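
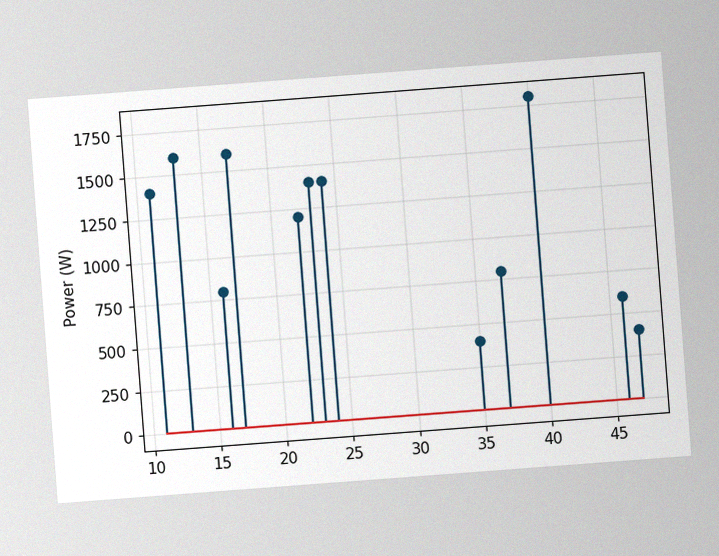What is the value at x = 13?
The chart is tilted about 4° counter-clockwise, with some photo noise. The stem at x=13 reaches 1600W.

1600W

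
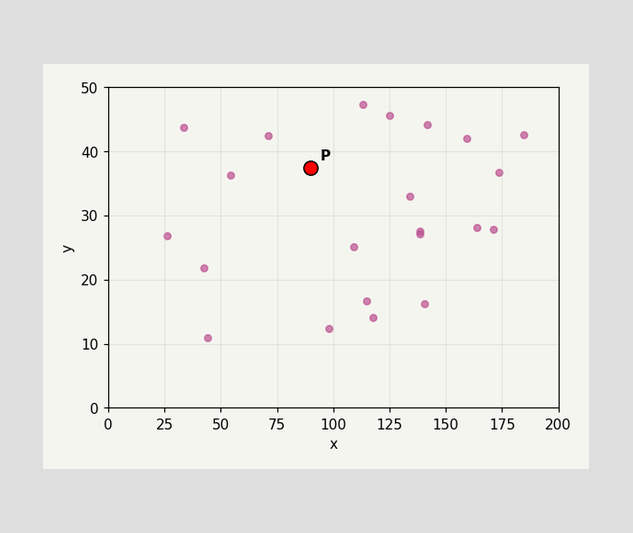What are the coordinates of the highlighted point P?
Following the gridlines from P to each axis, P sits at (90, 37.5).

(90, 37.5)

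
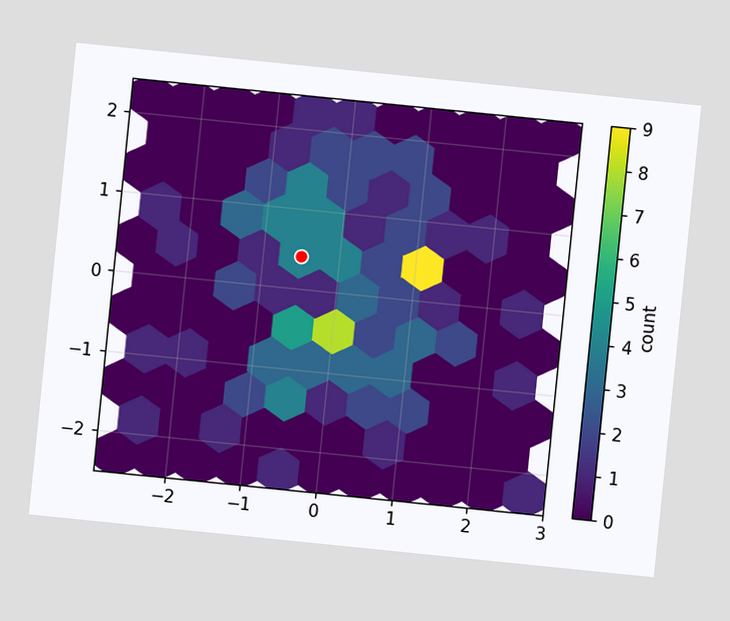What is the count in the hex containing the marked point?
The chart is tilted about 6° clockwise. The marked hex reads 4 on the colorbar.

4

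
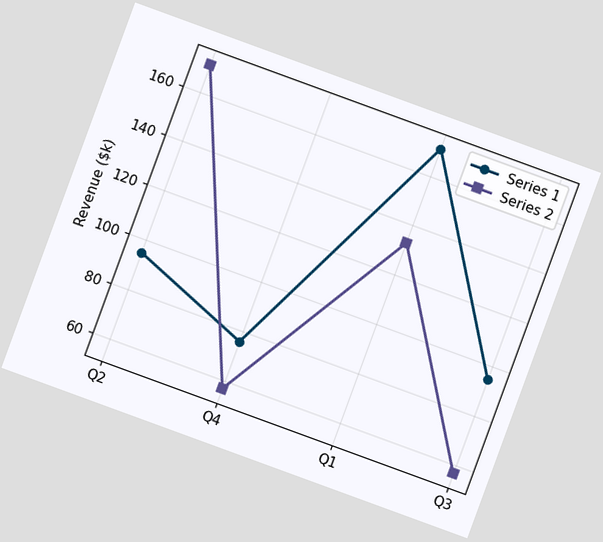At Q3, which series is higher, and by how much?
The chart is tilted about 20° clockwise. At Q3, Series 1 sits above the other line by $38k.

Series 1, by $38k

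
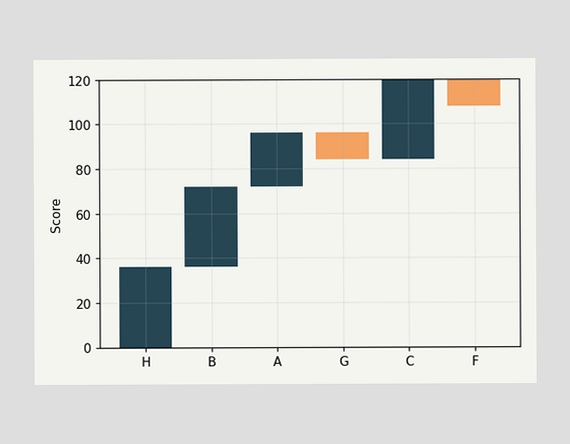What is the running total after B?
After B the running total reaches 72.

72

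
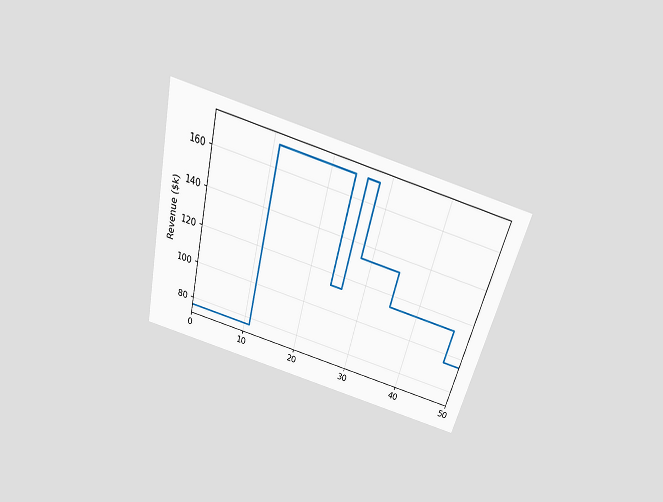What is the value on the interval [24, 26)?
The chart is tilted about 14° clockwise and viewed slightly from above. On [24, 26) the step sits at $114k.

$114k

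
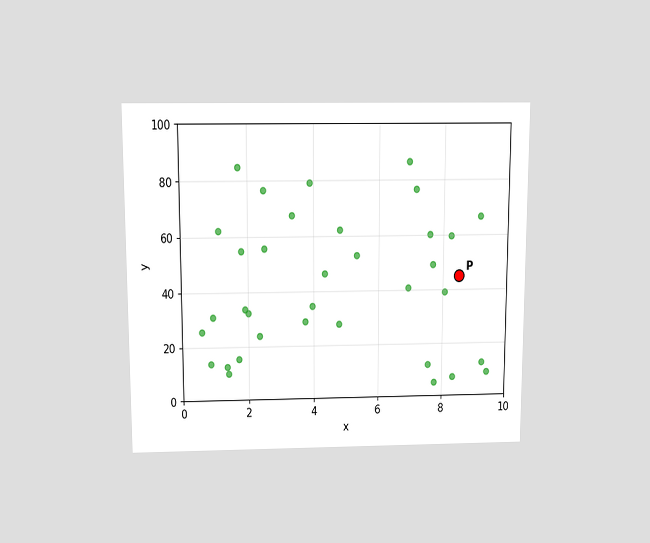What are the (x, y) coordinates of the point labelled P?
The chart is viewed slightly from above. Following the gridlines from P to each axis, P sits at (8.5, 45).

(8.5, 45)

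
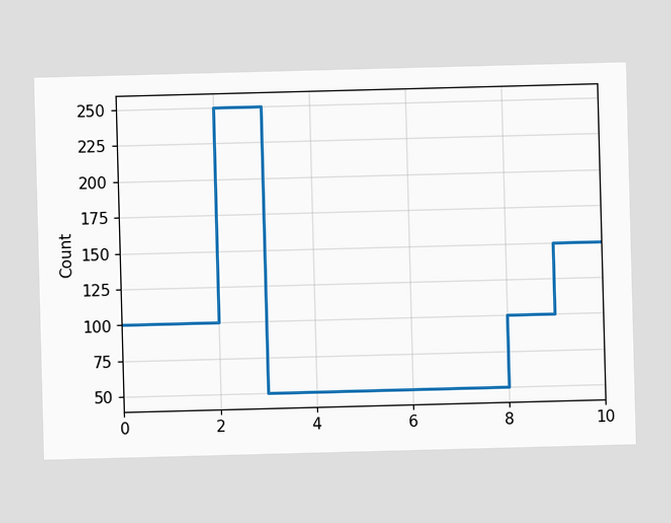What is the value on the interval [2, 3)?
On [2, 3) the step sits at 250.

250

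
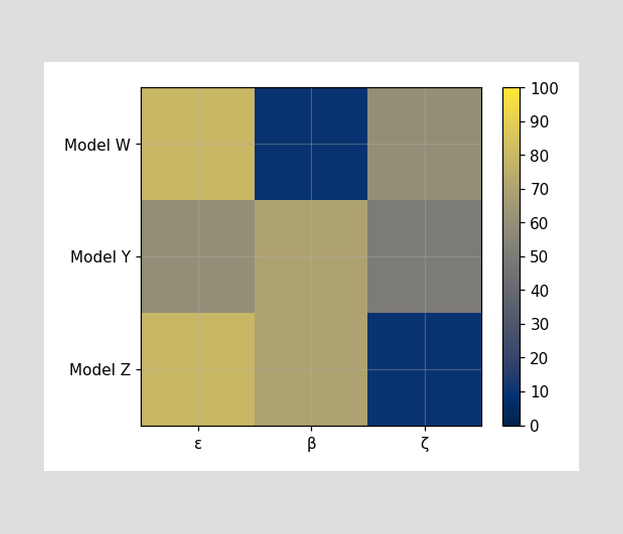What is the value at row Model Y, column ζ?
Matching cell (Model Y, ζ) against the colorbar gives 50.

50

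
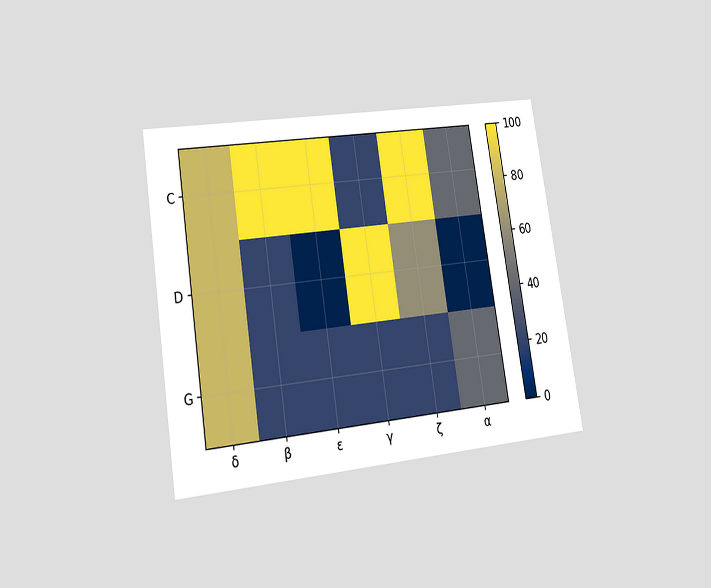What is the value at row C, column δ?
The chart is tilted about 9° counter-clockwise and viewed at a slight angle. Matching cell (C, δ) against the colorbar gives 80.

80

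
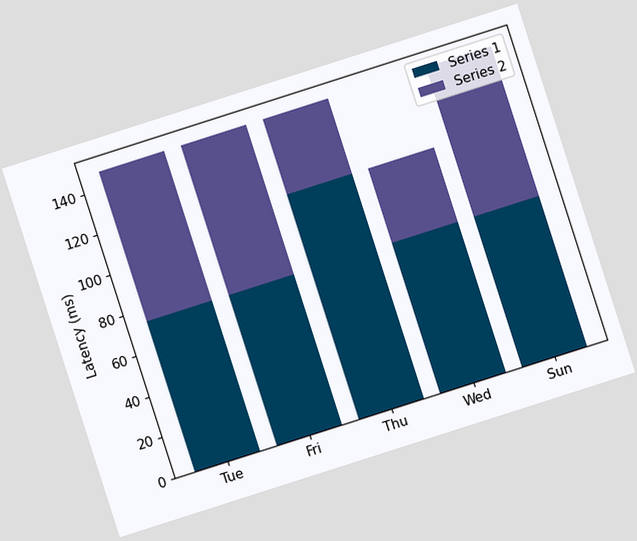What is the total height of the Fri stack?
The chart is tilted about 18° counter-clockwise. The Fri stack's top reaches 148ms on the y-axis.

148ms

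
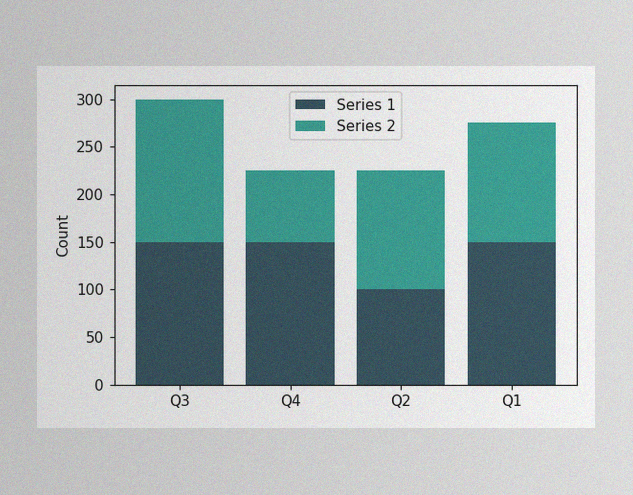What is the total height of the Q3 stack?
The image has some photo noise and uneven lighting. The Q3 stack's top reaches 300 on the y-axis.

300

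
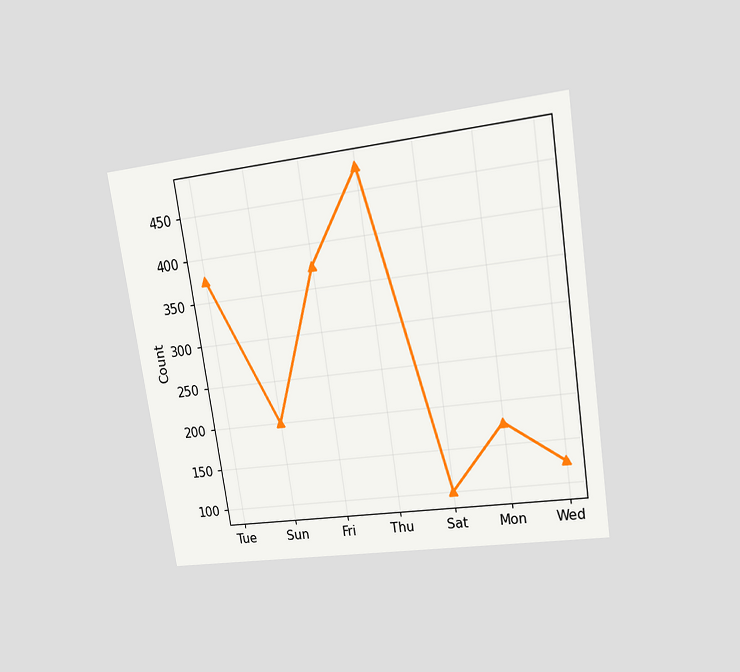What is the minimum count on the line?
The chart is tilted about 9° counter-clockwise and viewed at a slight angle. The lowest point is at Sat, and reading across to the y-axis gives 100.

100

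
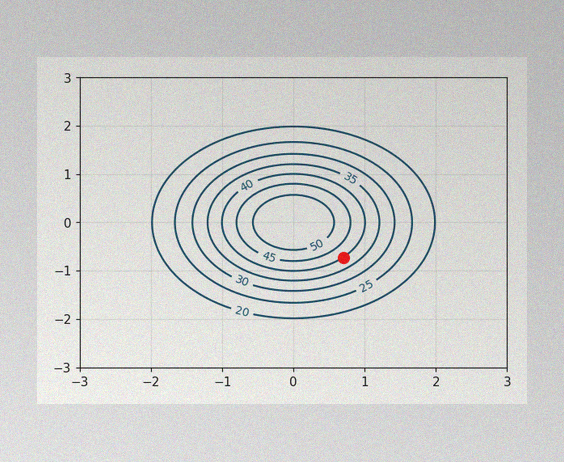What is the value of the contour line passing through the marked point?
40

The image has some photo noise and uneven lighting. The marked point sits on the contour labelled 40.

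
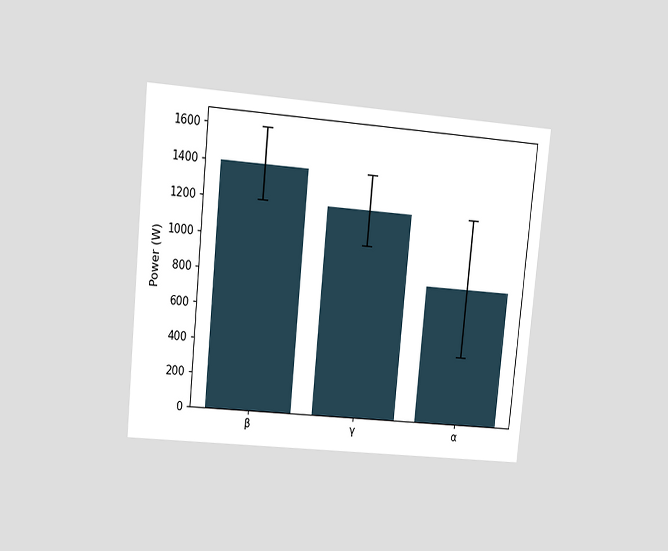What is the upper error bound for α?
1200W

The chart is tilted about 6° clockwise and viewed at a slight angle. The α bar's upper whisker reaches 1200W.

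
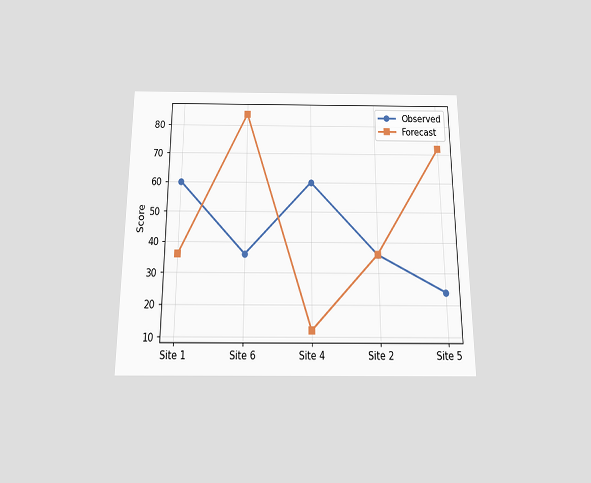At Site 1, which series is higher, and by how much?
The chart is viewed slightly from below. At Site 1, Observed sits above the other line by 24.

Observed, by 24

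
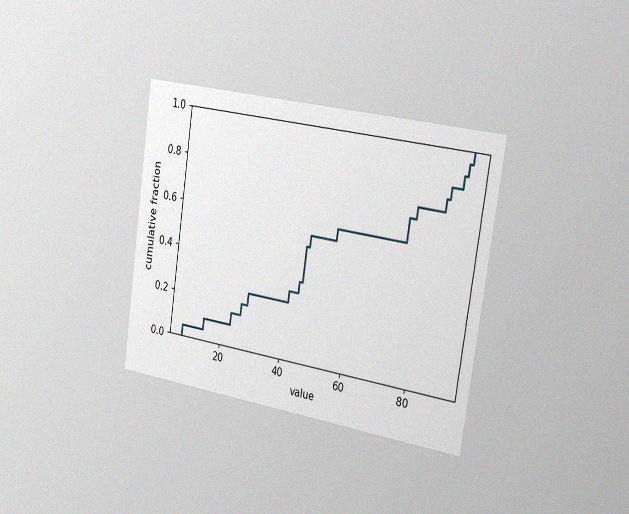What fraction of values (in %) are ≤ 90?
95%

The chart is tilted about 8° clockwise and viewed slightly from the right, with some photo noise. At x=90 the ECDF step is at 95%.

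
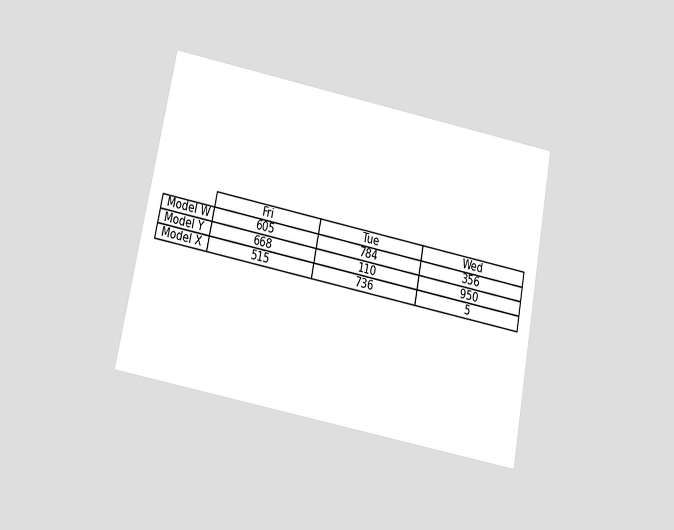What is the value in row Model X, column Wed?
5

The chart is tilted about 11° clockwise and viewed slightly from below. The (Model X, Wed) cell reads 5.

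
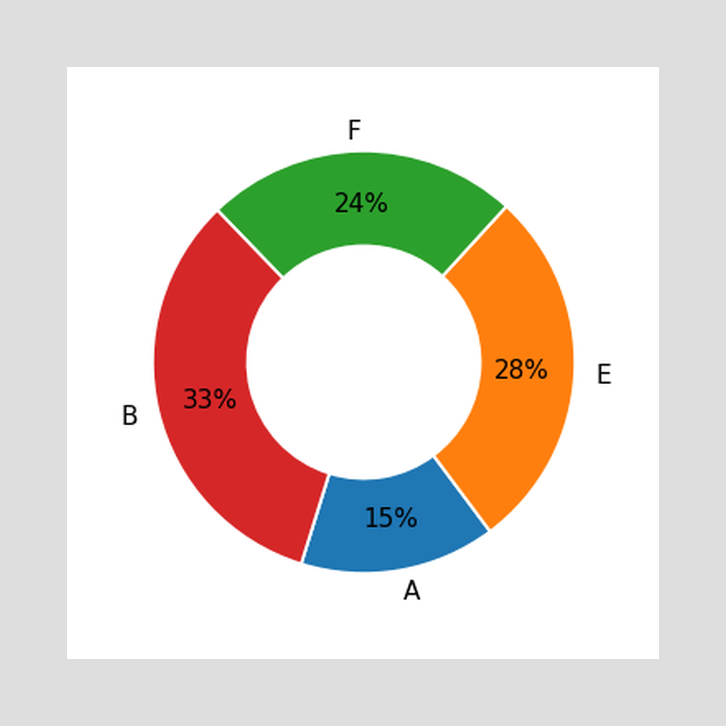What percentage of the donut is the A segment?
15%

The A segment takes up 15% of the ring.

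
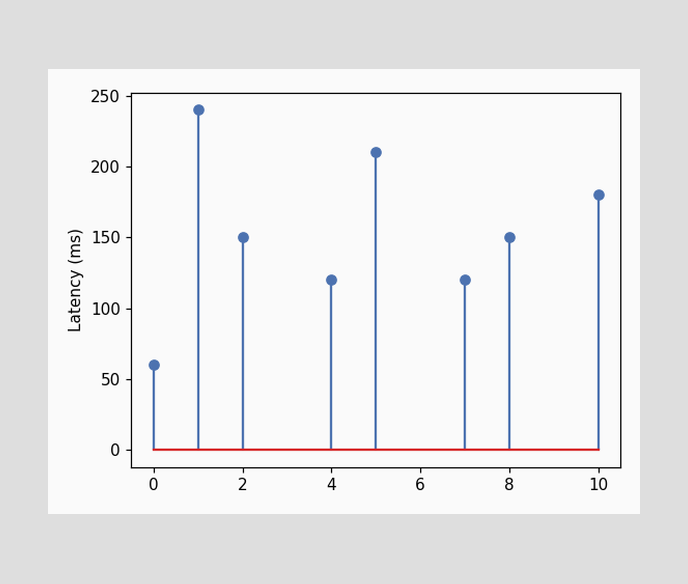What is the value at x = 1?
240ms

The stem at x=1 reaches 240ms.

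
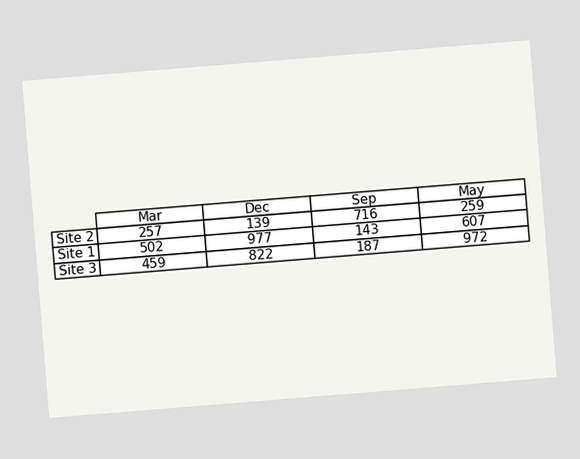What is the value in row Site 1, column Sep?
143

The chart is tilted about 5° counter-clockwise. The (Site 1, Sep) cell reads 143.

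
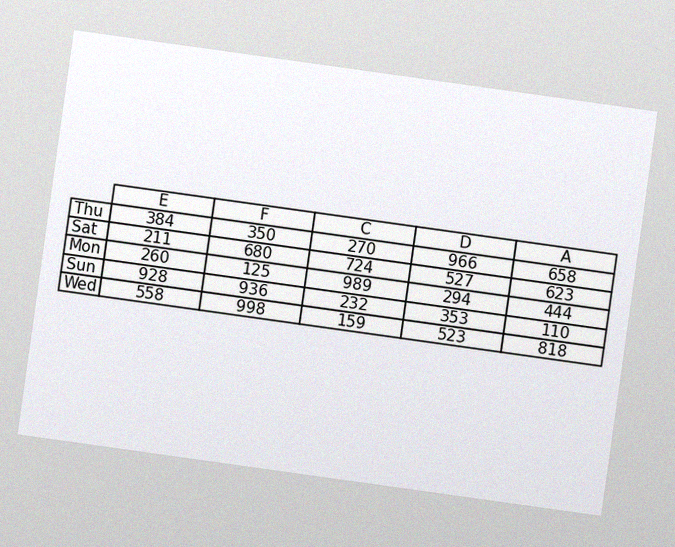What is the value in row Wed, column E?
558

The chart is tilted about 8° clockwise, with some photo noise. The (Wed, E) cell reads 558.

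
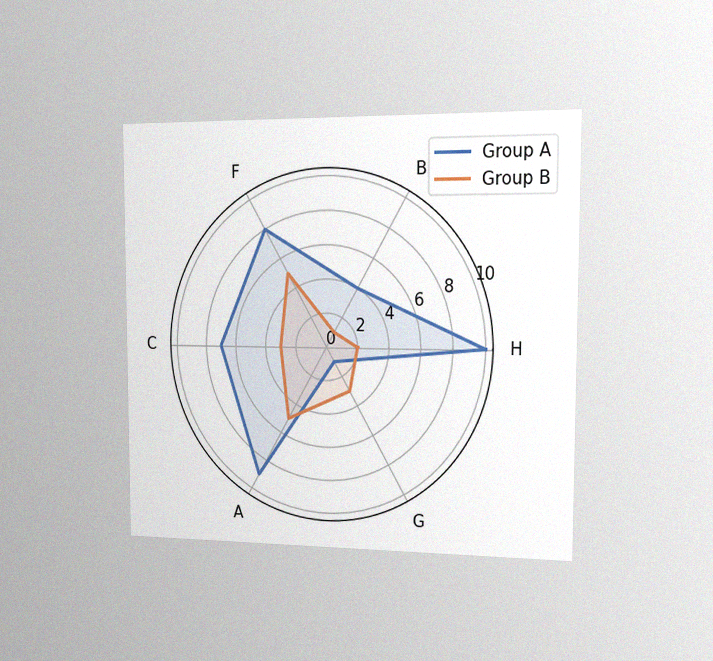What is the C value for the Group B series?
The chart is viewed slightly from the right, with some photo noise. On the C axis, Group B reaches 3.

3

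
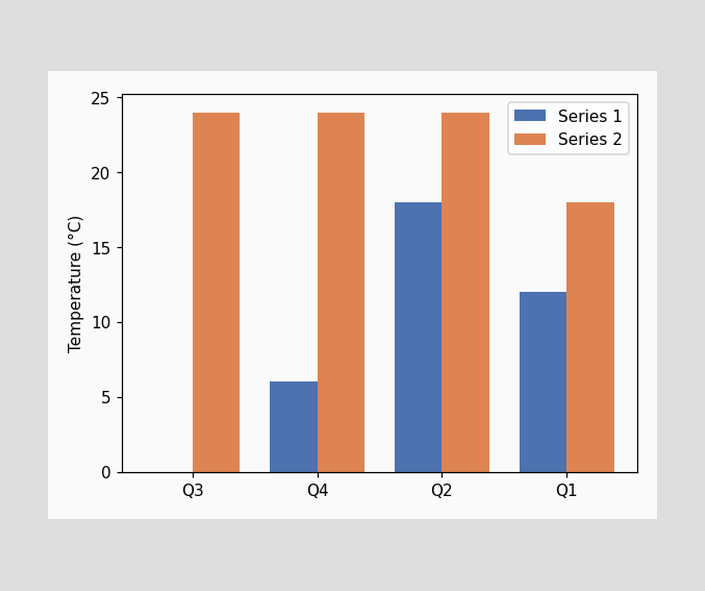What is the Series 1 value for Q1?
The Series 1 bar at Q1 reaches 12°C on the y-axis.

12°C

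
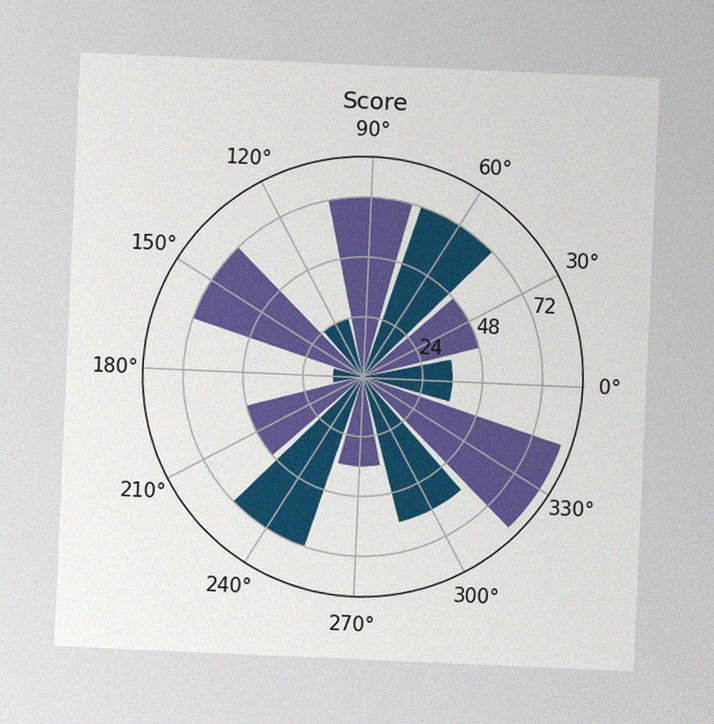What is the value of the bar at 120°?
24

The chart is tilted about 3° clockwise, with some photo noise. The bar at 120° reaches 24 on the radial axis.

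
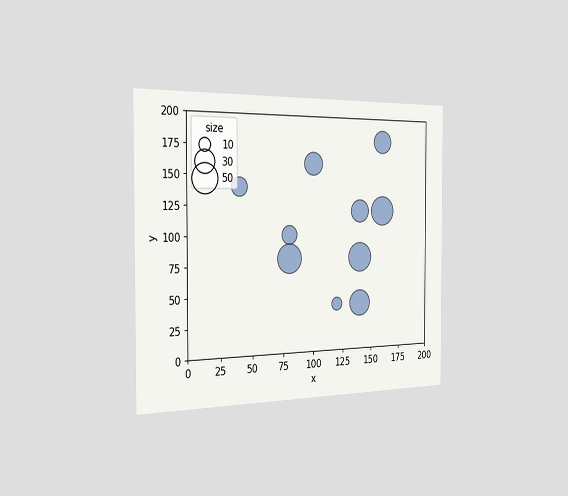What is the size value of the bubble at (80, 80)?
50

The chart is viewed slightly from the left. Matching the bubble at (80, 80) against the size legend gives 50.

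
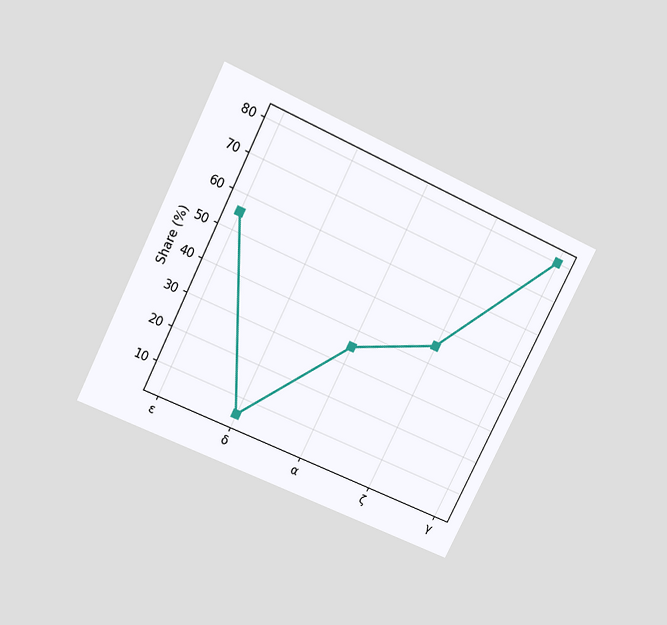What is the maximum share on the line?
The chart is tilted about 26° clockwise and viewed slightly from above. The highest point is at γ, and reading across to the y-axis gives 80%.

80%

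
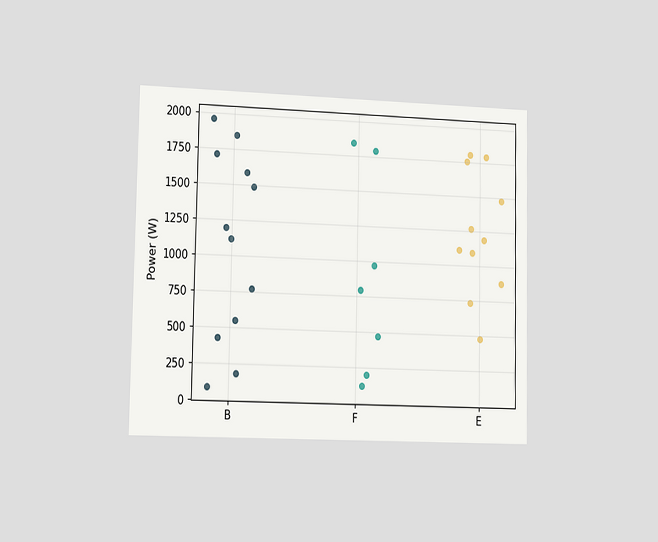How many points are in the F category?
7

The chart is viewed slightly from the left. Counting the markers in the F column gives 7.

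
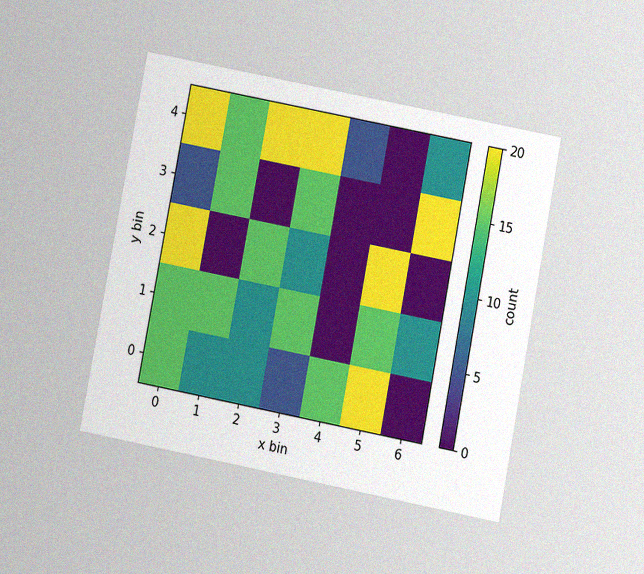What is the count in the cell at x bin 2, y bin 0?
10

The chart is tilted about 11° clockwise and viewed at a slight angle, with some photo noise. Matching the cell (2, 0) against the colorbar gives 10.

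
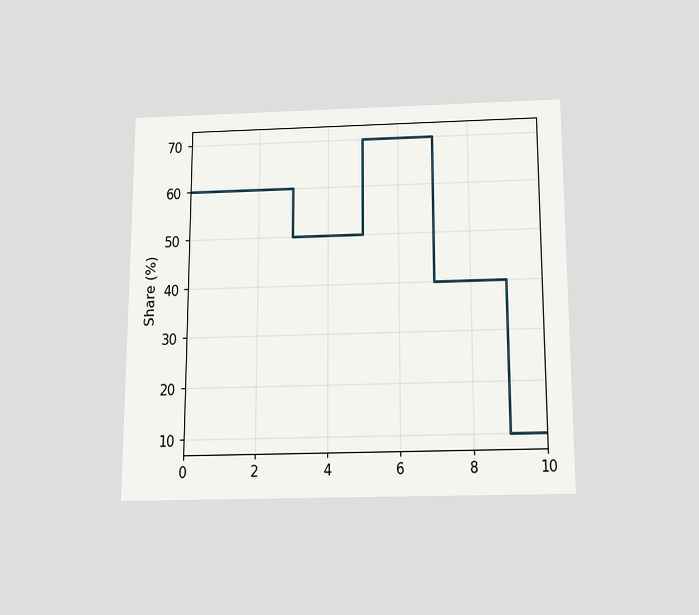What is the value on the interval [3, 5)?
50%

The chart is viewed slightly from below. On [3, 5) the step sits at 50%.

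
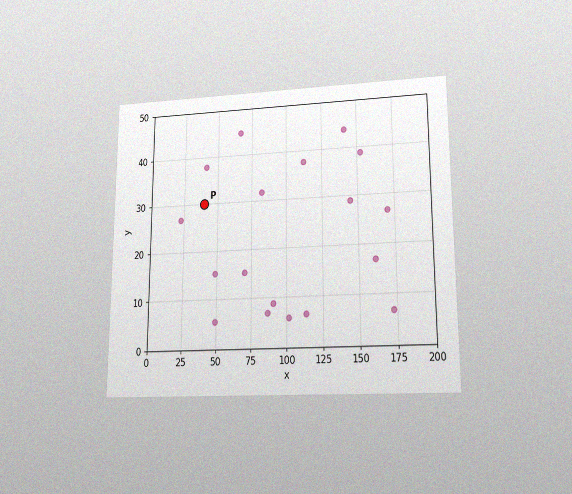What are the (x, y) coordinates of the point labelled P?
The chart is viewed at a slight angle, with some photo noise. Following the gridlines from P to each axis, P sits at (40, 30).

(40, 30)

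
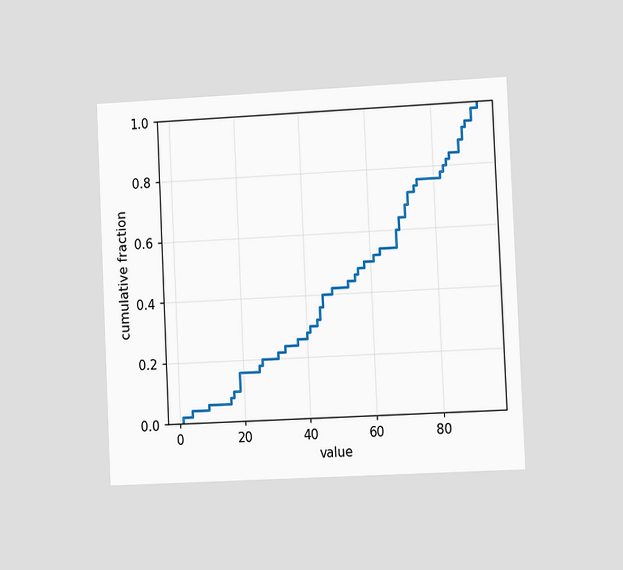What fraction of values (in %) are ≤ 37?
The chart is tilted about 3° counter-clockwise and viewed slightly from the right. At x=37 the ECDF step is at 26%.

26%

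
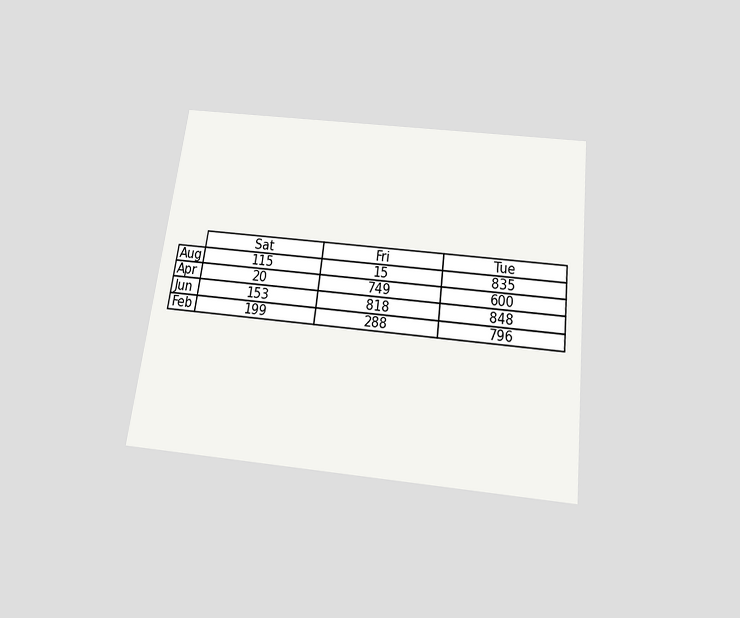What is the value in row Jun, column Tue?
The chart is tilted about 7° clockwise and viewed slightly from below. The (Jun, Tue) cell reads 848.

848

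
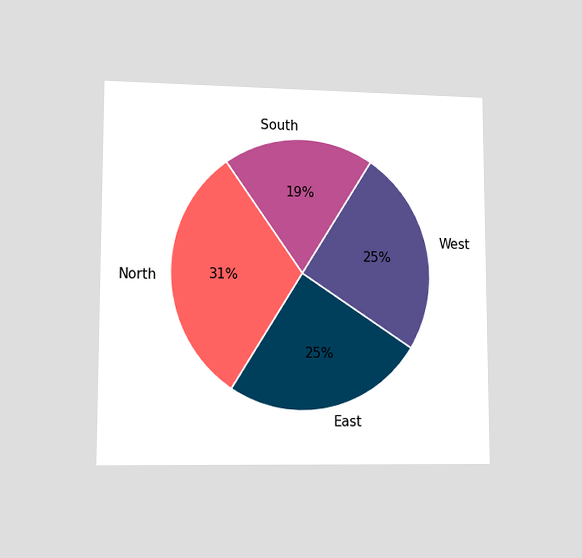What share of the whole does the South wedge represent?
The chart is viewed at a slight angle. The South slice takes up 19% of the pie.

19%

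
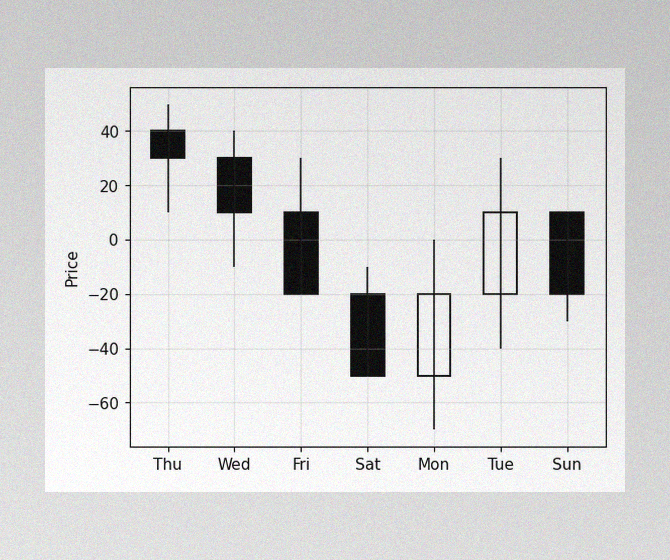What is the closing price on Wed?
10

The image has some photo noise and uneven lighting. The Wed candle closes at 10.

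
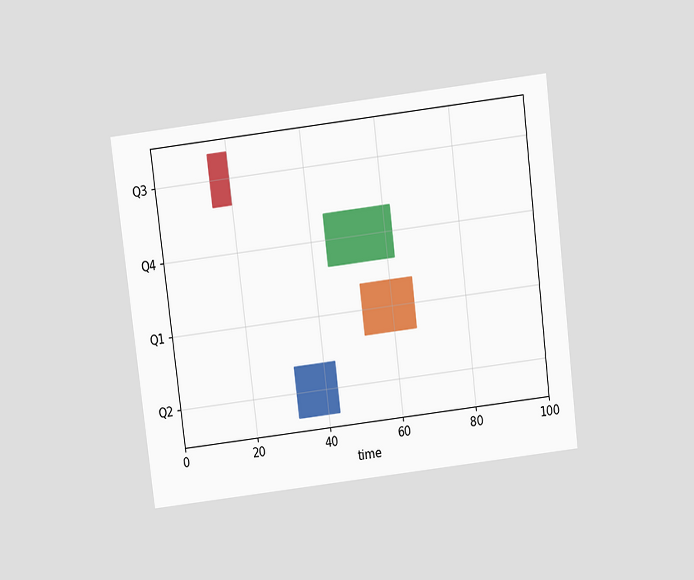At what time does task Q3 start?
The chart is tilted about 7° counter-clockwise and viewed slightly from above. The Q3 bar begins at t=15.

15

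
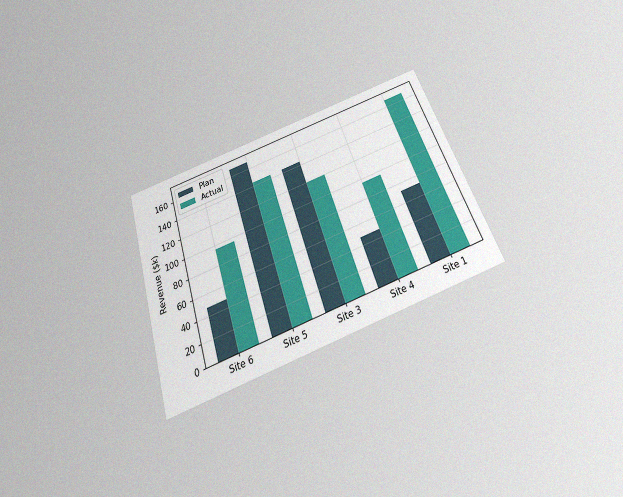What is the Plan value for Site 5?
The chart is tilted about 19° counter-clockwise and viewed slightly from below, with some photo noise. The Plan bar at Site 5 reaches $168k on the y-axis.

$168k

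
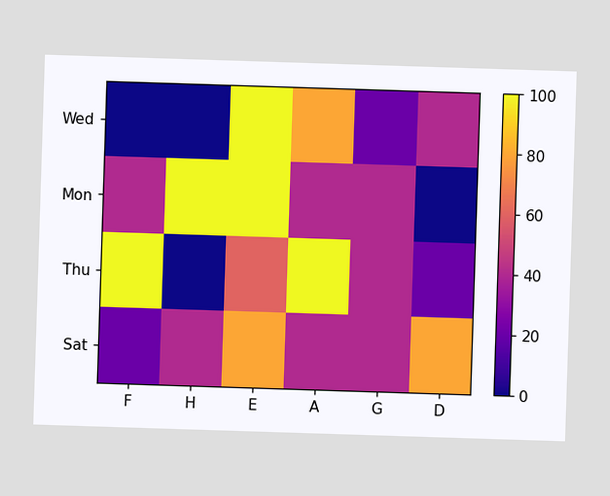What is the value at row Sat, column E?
80

Matching cell (Sat, E) against the colorbar gives 80.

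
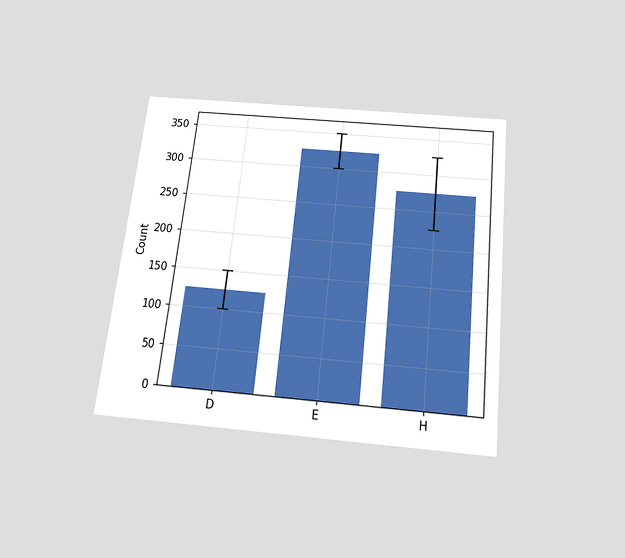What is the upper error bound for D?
150

The chart is tilted about 6° clockwise and viewed slightly from below. The D bar's upper whisker reaches 150.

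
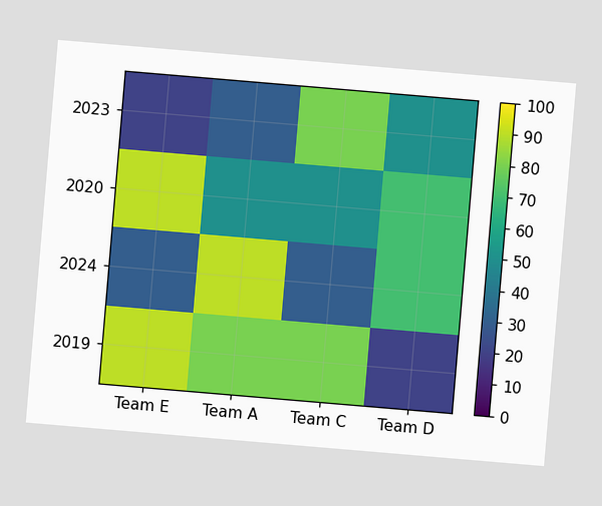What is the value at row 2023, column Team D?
The chart is tilted about 5° clockwise. Matching cell (2023, Team D) against the colorbar gives 50.

50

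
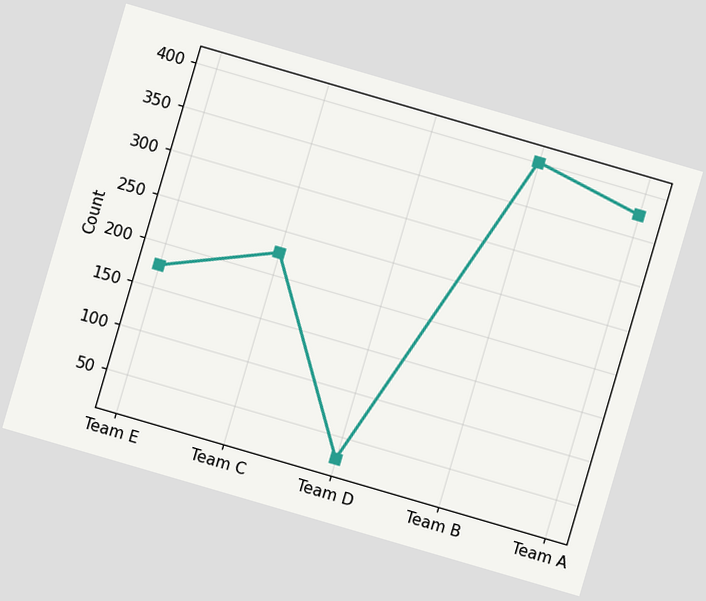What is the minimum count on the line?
The chart is tilted about 16° clockwise. The lowest point is at Team D, and reading across to the y-axis gives 25.

25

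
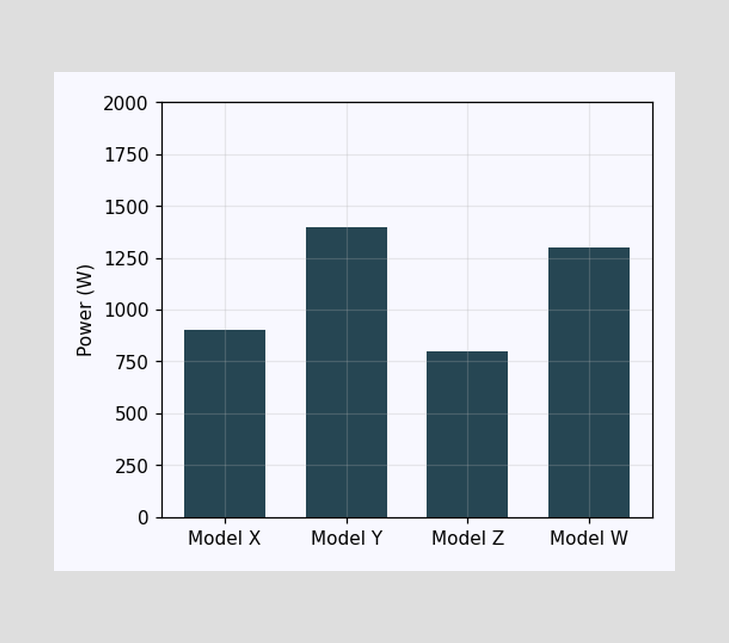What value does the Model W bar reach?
1300W

Reading along the chart's y-axis, the Model W bar reaches 1300W.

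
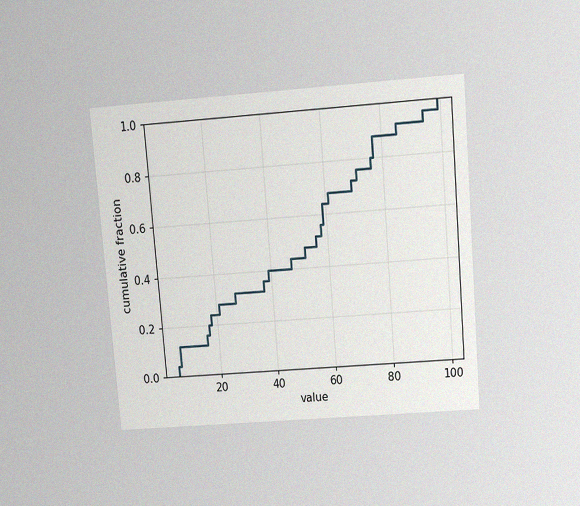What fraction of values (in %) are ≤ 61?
The chart is tilted about 5° counter-clockwise and viewed slightly from above, with some photo noise. At x=61 the ECDF step is at 68%.

68%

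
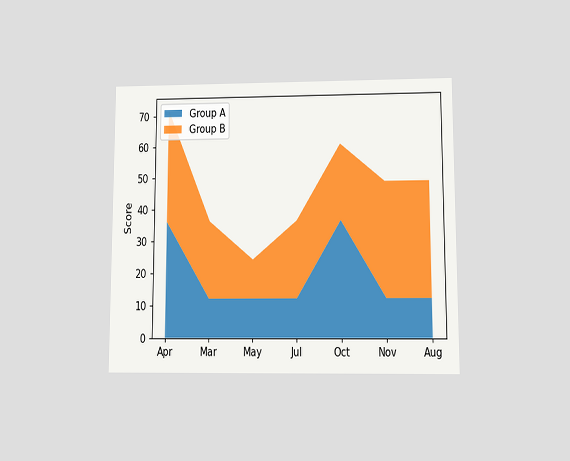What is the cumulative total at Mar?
The chart is viewed at a slight angle. The stacked total at Mar reaches 36.

36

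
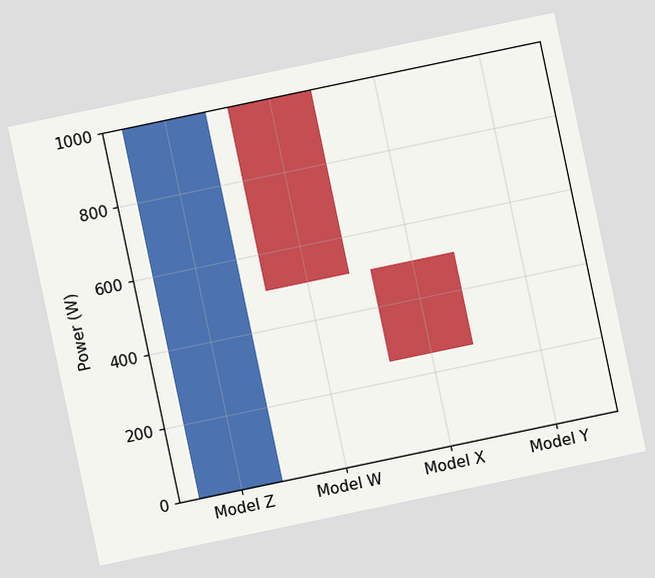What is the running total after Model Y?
The chart is tilted about 12° counter-clockwise. After Model Y the running total reaches 250W.

250W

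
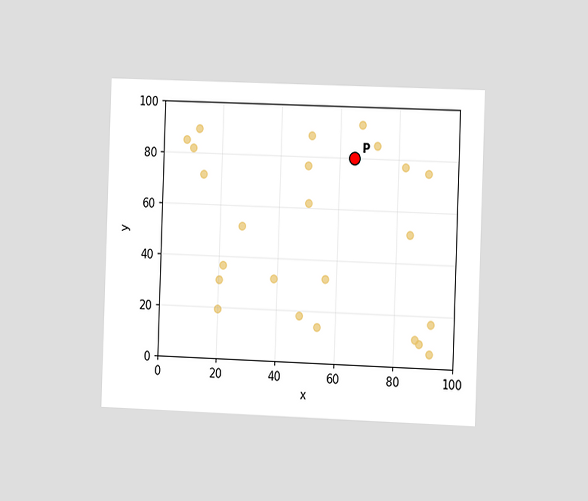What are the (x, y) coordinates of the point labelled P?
(65, 80)

The chart is tilted about 2° clockwise and viewed slightly from the right. Following the gridlines from P to each axis, P sits at (65, 80).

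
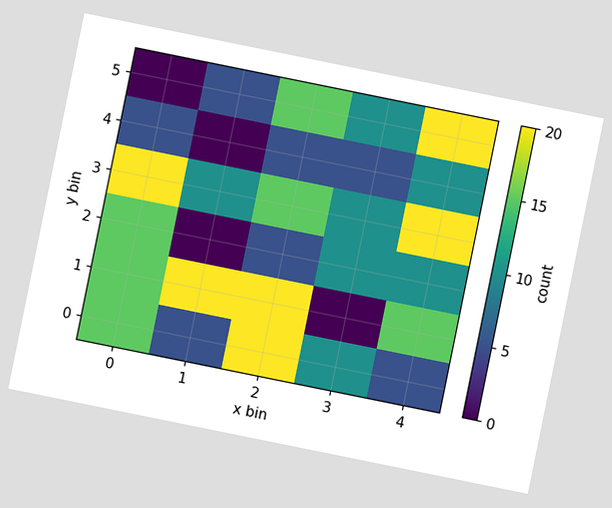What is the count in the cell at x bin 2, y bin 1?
The chart is tilted about 11° clockwise. Matching the cell (2, 1) against the colorbar gives 20.

20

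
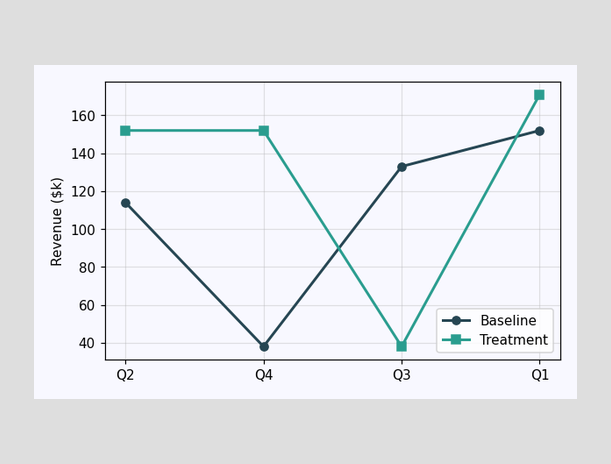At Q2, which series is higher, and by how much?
At Q2, Treatment sits above the other line by $38k.

Treatment, by $38k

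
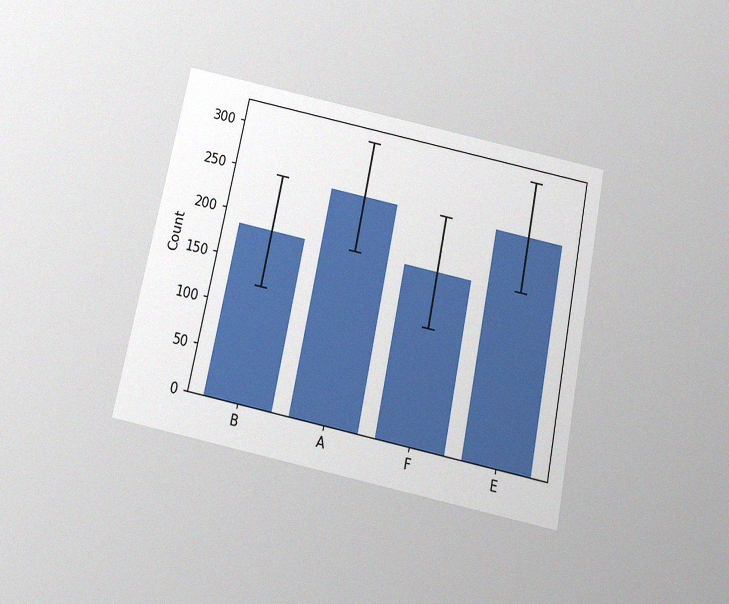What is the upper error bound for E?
The chart is tilted about 12° clockwise and viewed slightly from below, with some photo noise. The E bar's upper whisker reaches 310.

310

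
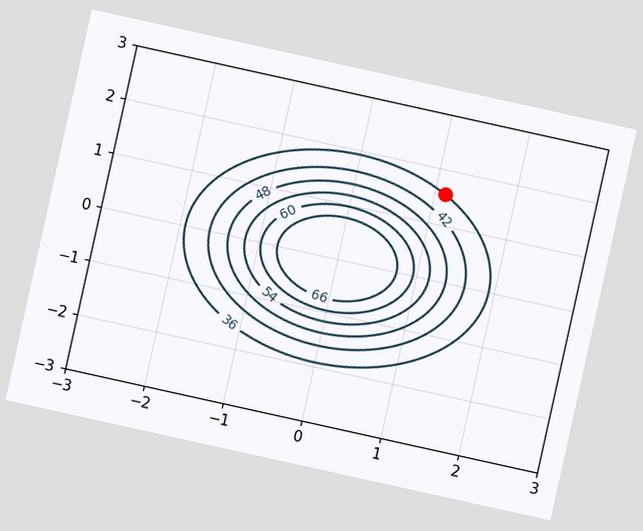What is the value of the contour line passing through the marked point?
36

The chart is tilted about 12° clockwise. The marked point sits on the contour labelled 36.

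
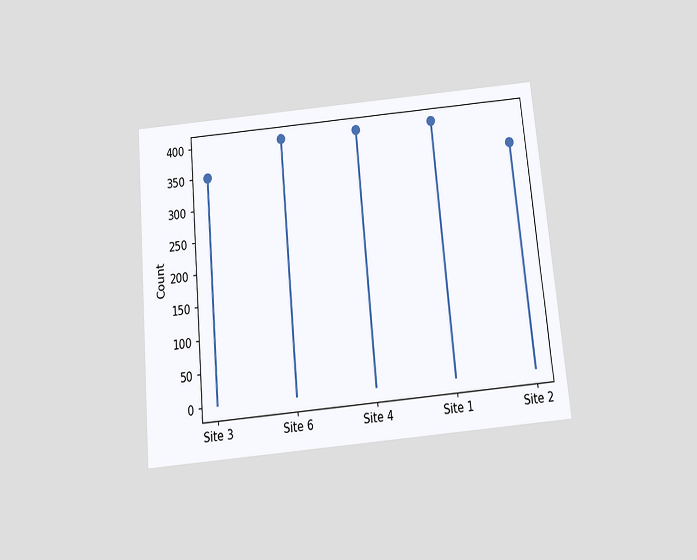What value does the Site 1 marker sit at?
The chart is tilted about 5° counter-clockwise and viewed slightly from below. The Site 1 marker sits at 400.

400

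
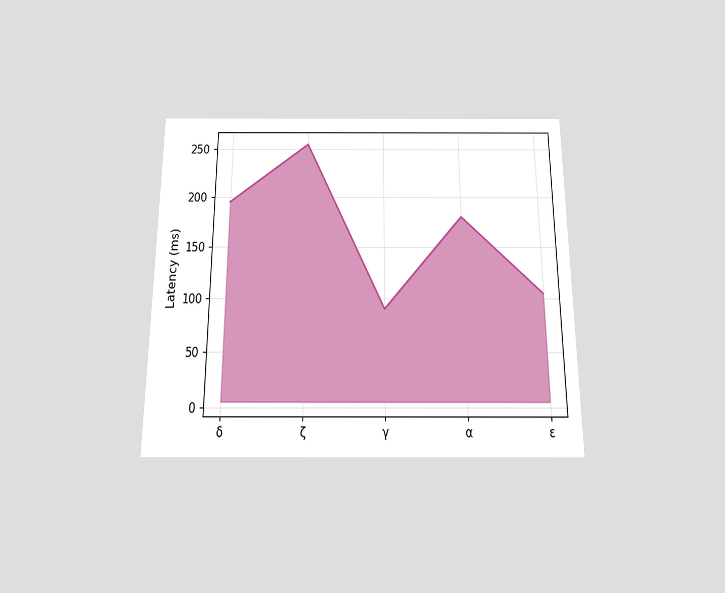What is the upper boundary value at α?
The chart is viewed slightly from below. At α the upper boundary is at 180ms.

180ms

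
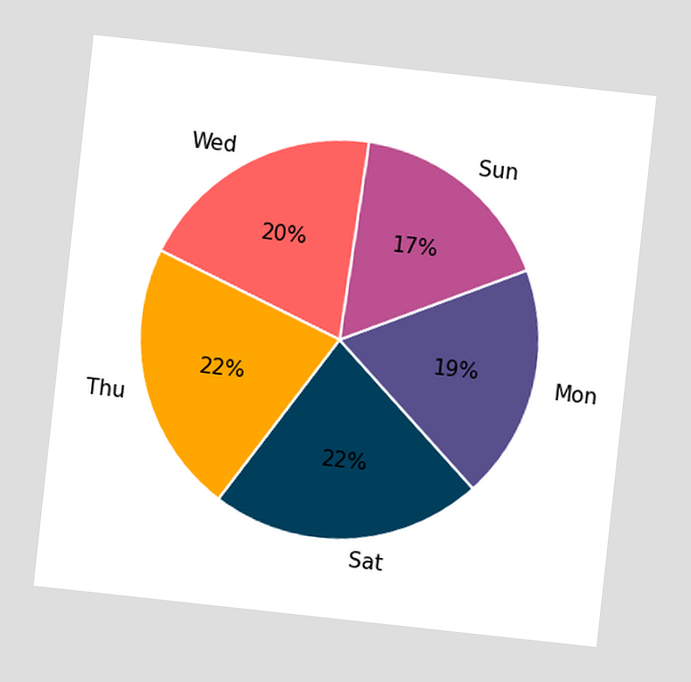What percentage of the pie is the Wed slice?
The chart is tilted about 6° clockwise. The Wed slice takes up 20% of the pie.

20%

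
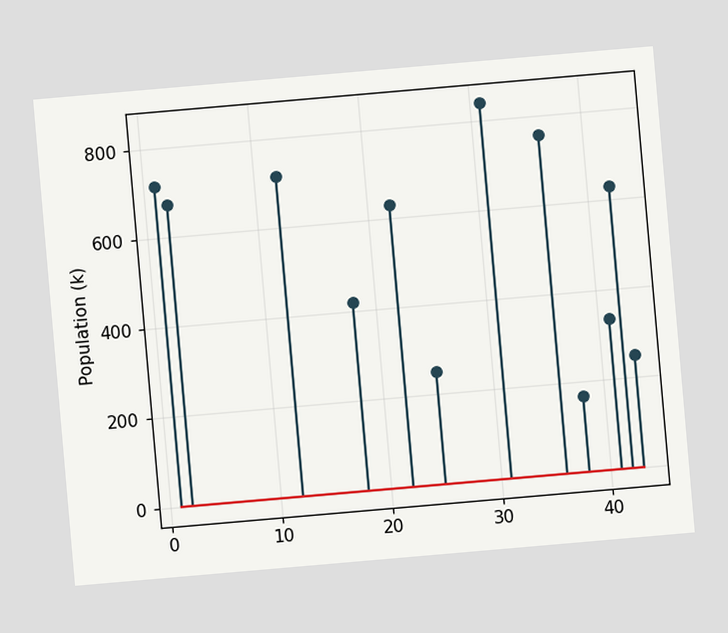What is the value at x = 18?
420k

The chart is tilted about 5° counter-clockwise. The stem at x=18 reaches 420k.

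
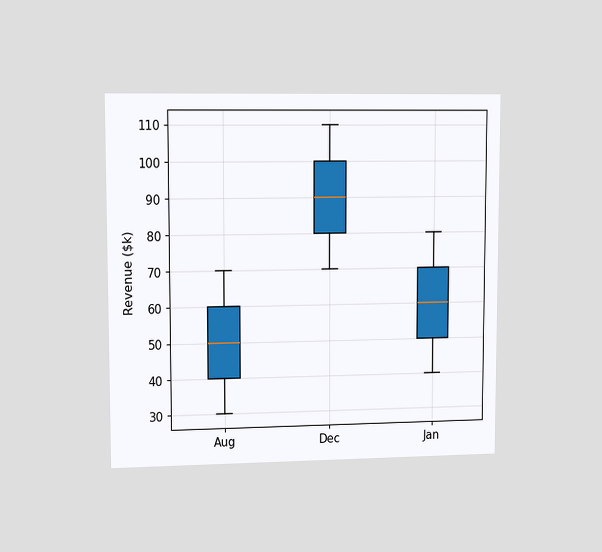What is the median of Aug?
The chart is viewed at a slight angle. The median line in the Aug box sits at $50k.

$50k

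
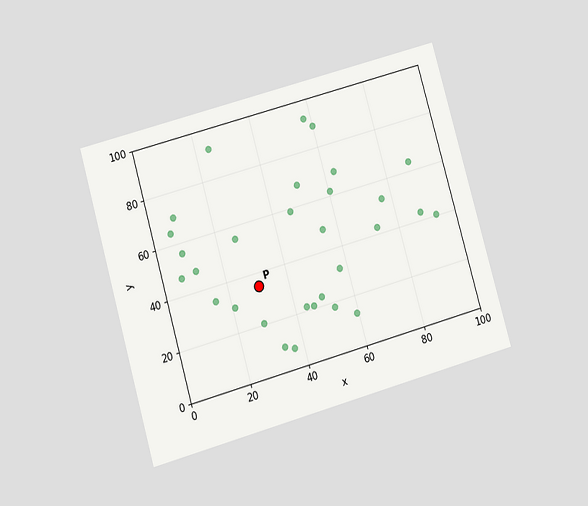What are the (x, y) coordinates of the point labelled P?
(30, 35)

The chart is tilted about 16° counter-clockwise and viewed at a slight angle. Following the gridlines from P to each axis, P sits at (30, 35).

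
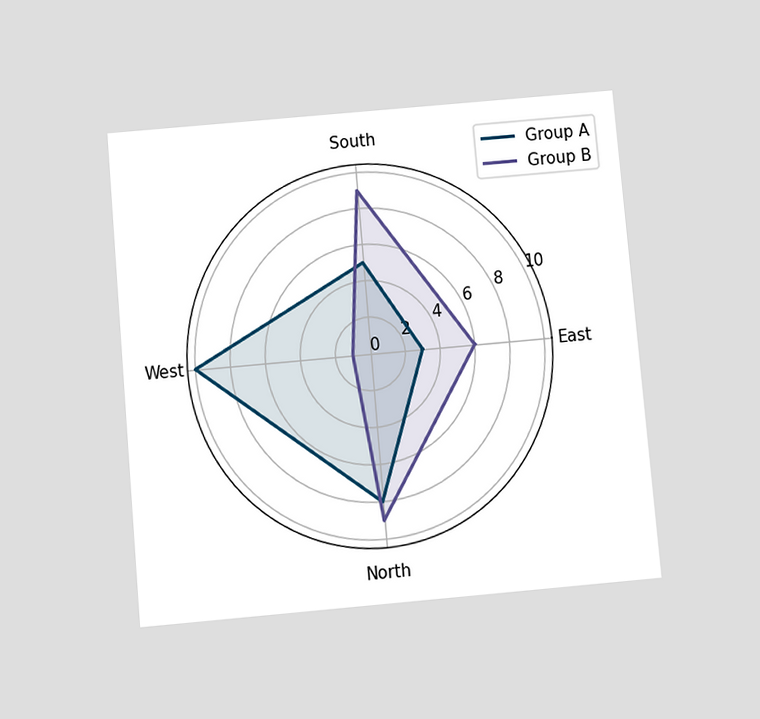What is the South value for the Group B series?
The chart is tilted about 5° counter-clockwise and viewed slightly from below. On the South axis, Group B reaches 9.

9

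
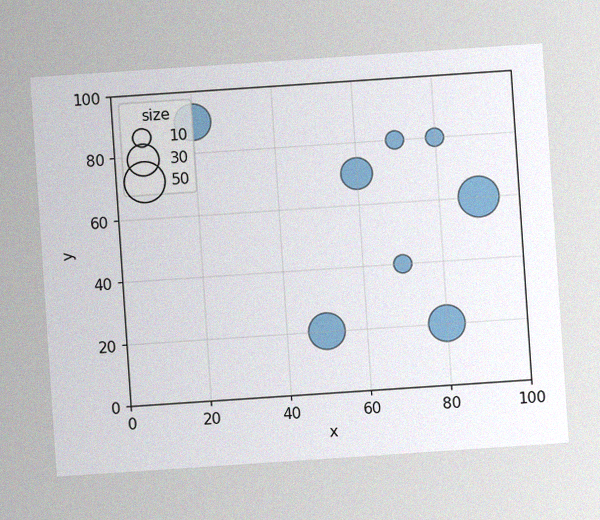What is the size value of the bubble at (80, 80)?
The chart is tilted about 4° counter-clockwise, with some photo noise. Matching the bubble at (80, 80) against the size legend gives 10.

10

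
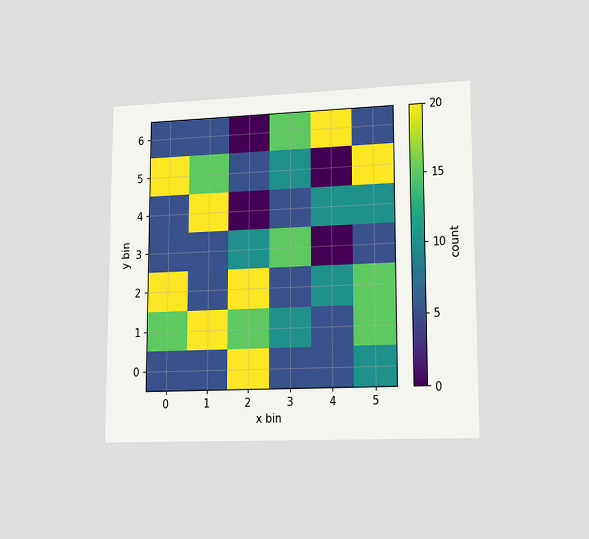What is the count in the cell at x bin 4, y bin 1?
The chart is viewed slightly from the right. Matching the cell (4, 1) against the colorbar gives 5.

5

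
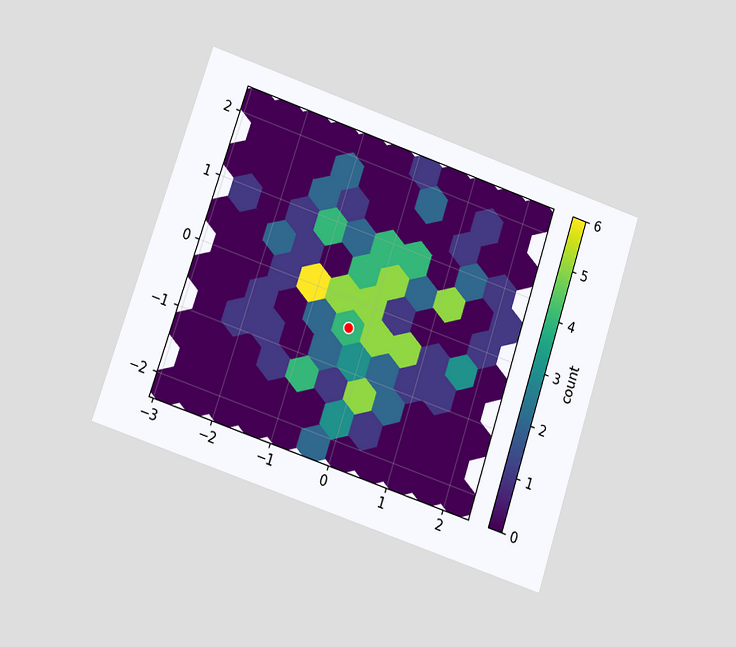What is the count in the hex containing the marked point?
4

The chart is tilted about 18° clockwise and viewed at a slight angle. The marked hex reads 4 on the colorbar.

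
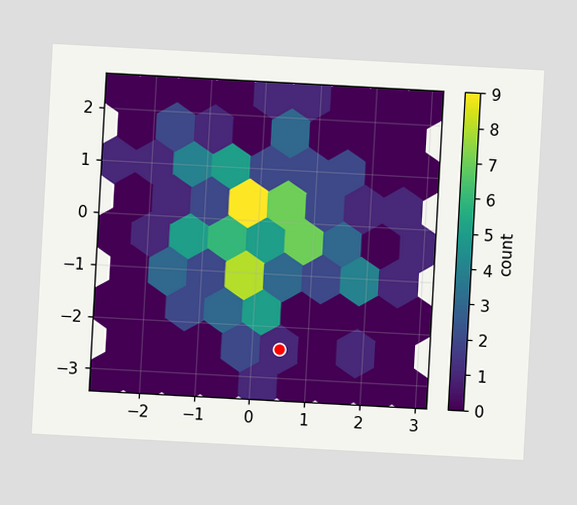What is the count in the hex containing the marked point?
1

The chart is tilted about 3° clockwise. The marked hex reads 1 on the colorbar.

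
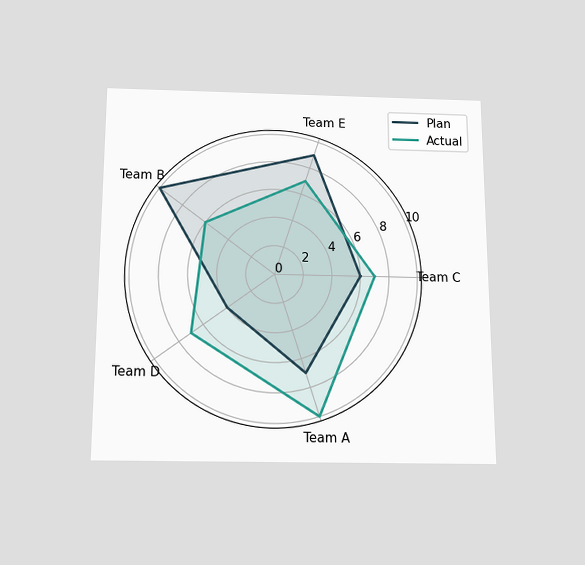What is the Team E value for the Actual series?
The chart is viewed slightly from below. On the Team E axis, Actual reaches 7.

7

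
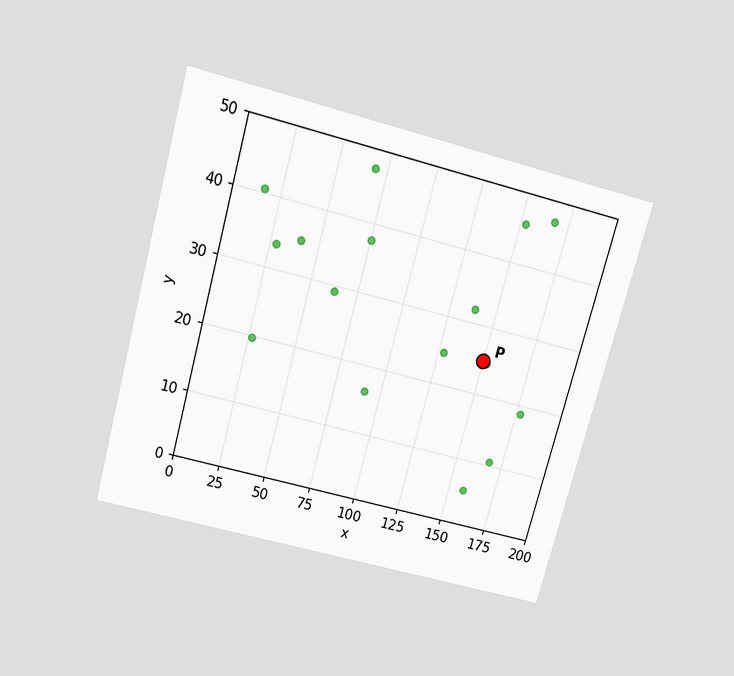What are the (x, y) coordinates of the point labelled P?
The chart is tilted about 15° clockwise and viewed slightly from above. Following the gridlines from P to each axis, P sits at (150, 25).

(150, 25)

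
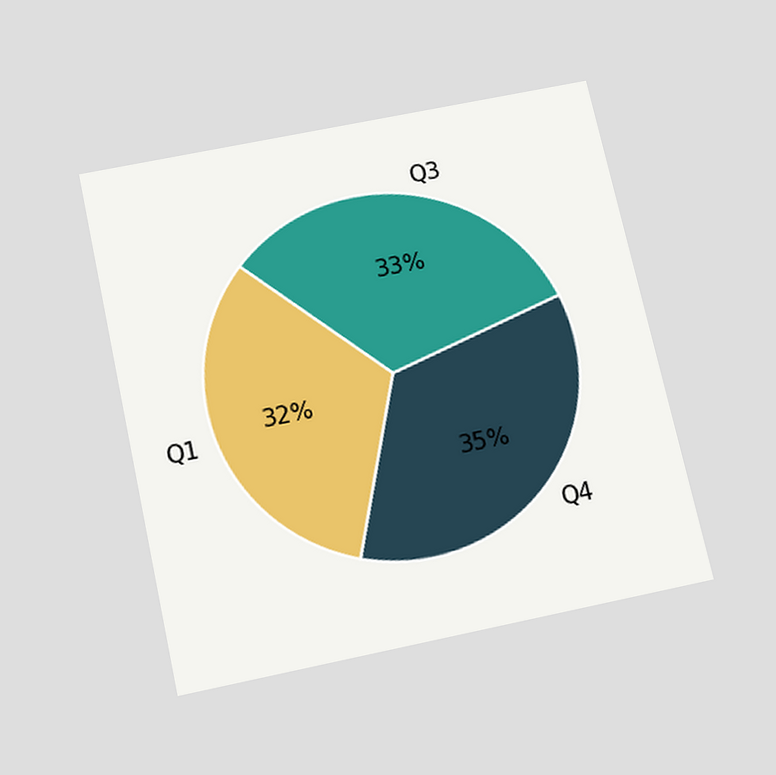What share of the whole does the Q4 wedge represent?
35%

The chart is tilted about 12° counter-clockwise and viewed slightly from below. The Q4 slice takes up 35% of the pie.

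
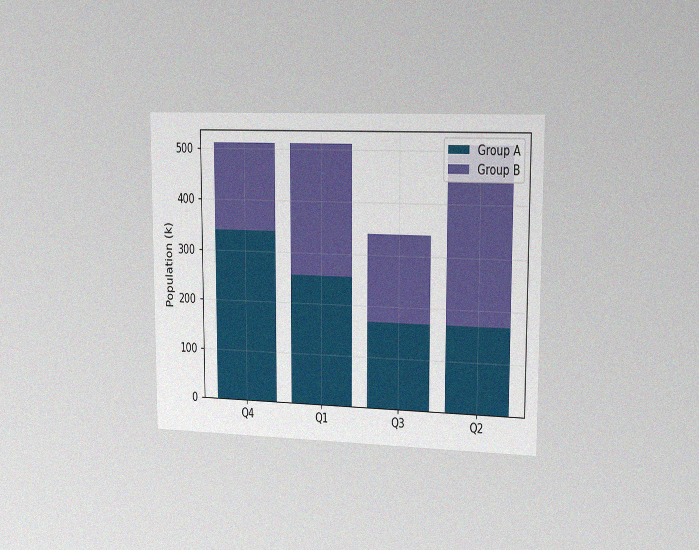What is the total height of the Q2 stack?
The chart is viewed slightly from the right, with some photo noise. The Q2 stack's top reaches 510k on the y-axis.

510k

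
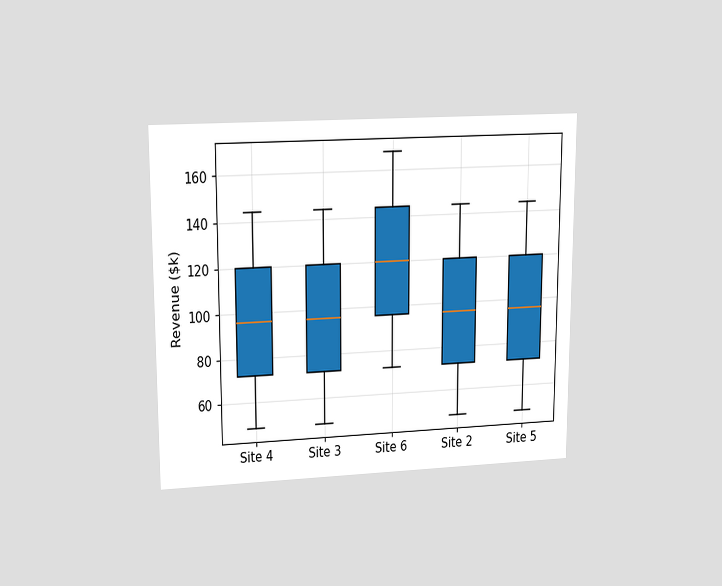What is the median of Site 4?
The chart is viewed at a slight angle. The median line in the Site 4 box sits at $96k.

$96k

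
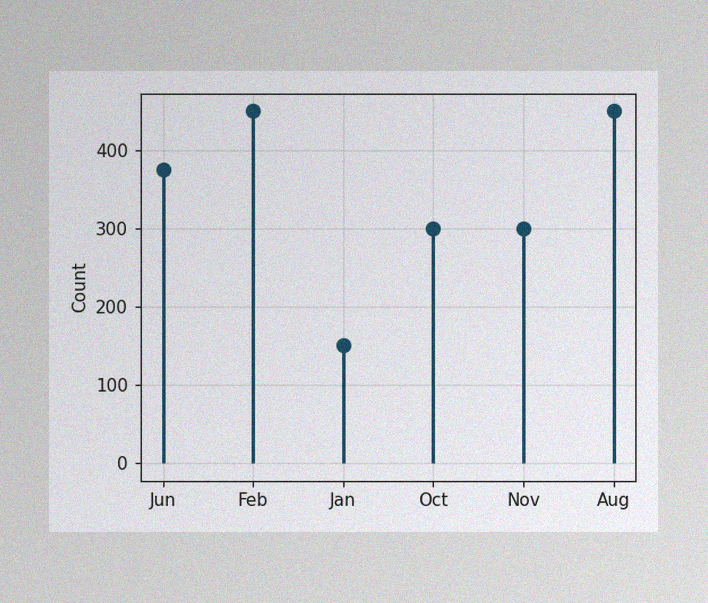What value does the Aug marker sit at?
450

The image has some photo noise and uneven lighting. The Aug marker sits at 450.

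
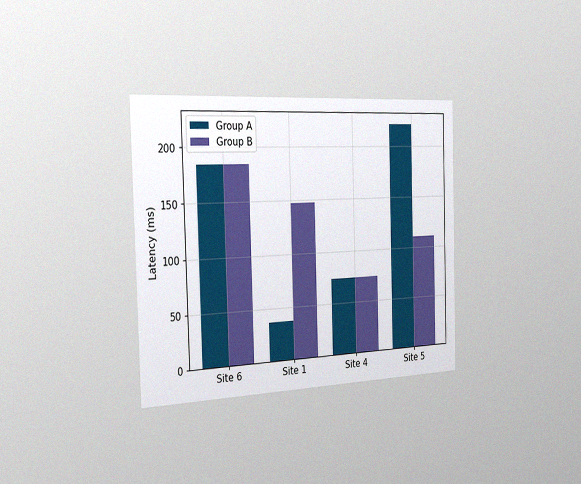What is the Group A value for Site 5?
222ms

The chart is viewed slightly from the left, with some photo noise. The Group A bar at Site 5 reaches 222ms on the y-axis.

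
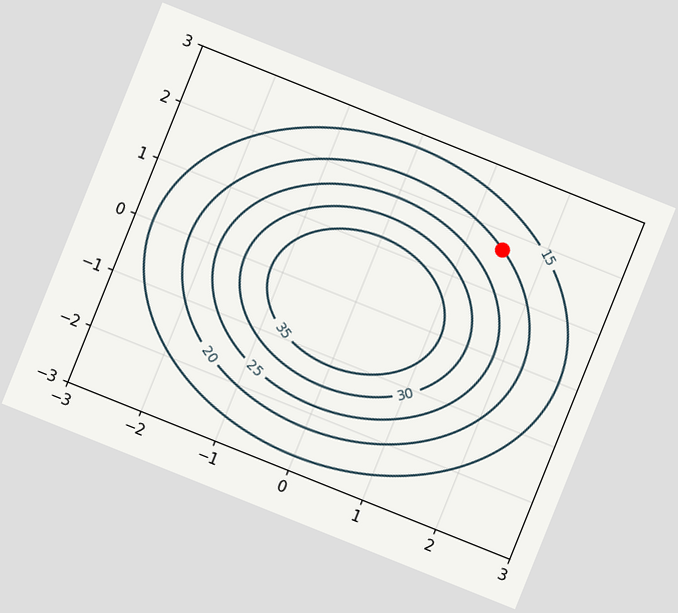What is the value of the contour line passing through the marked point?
The chart is tilted about 22° clockwise. The marked point sits on the contour labelled 20.

20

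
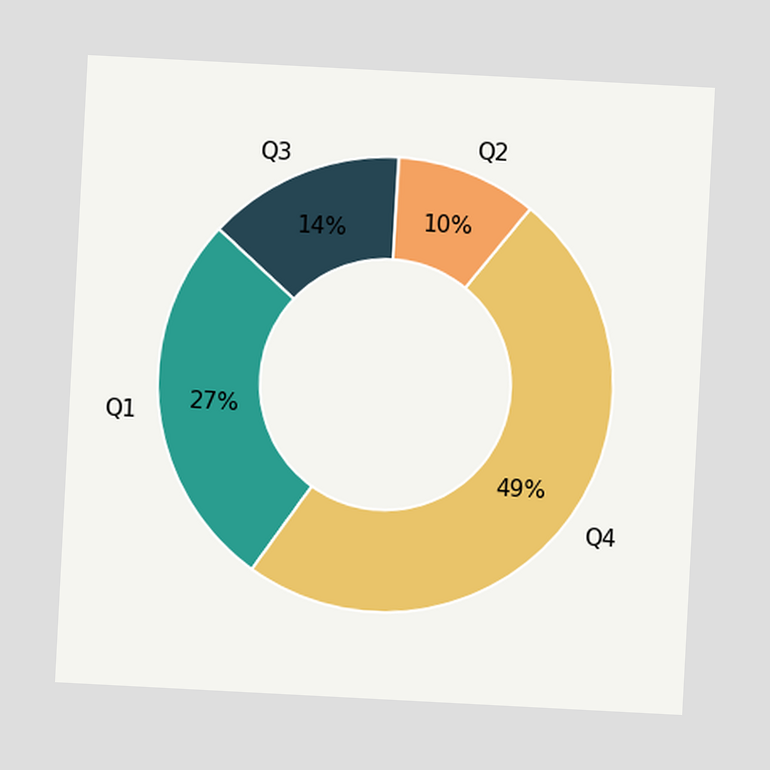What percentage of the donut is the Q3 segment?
14%

The chart is tilted about 3° clockwise. The Q3 segment takes up 14% of the ring.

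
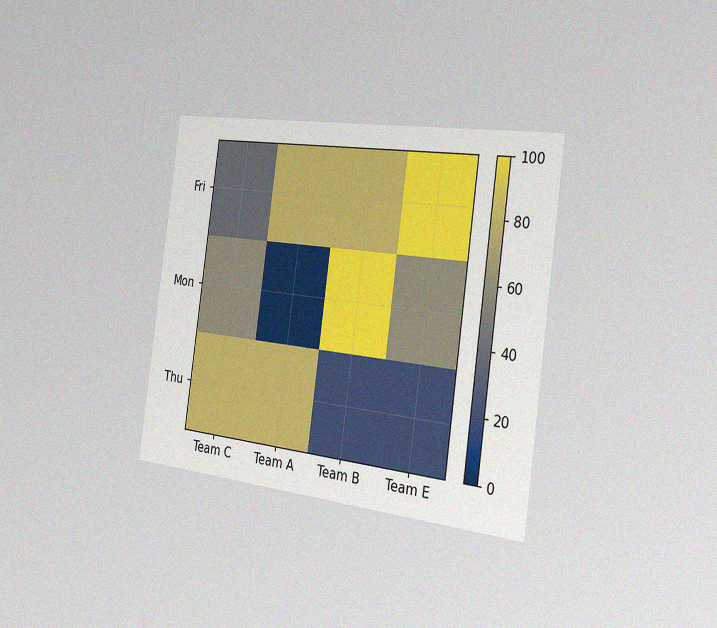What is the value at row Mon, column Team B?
100

The chart is tilted about 8° clockwise and viewed slightly from the right, with some photo noise. Matching cell (Mon, Team B) against the colorbar gives 100.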